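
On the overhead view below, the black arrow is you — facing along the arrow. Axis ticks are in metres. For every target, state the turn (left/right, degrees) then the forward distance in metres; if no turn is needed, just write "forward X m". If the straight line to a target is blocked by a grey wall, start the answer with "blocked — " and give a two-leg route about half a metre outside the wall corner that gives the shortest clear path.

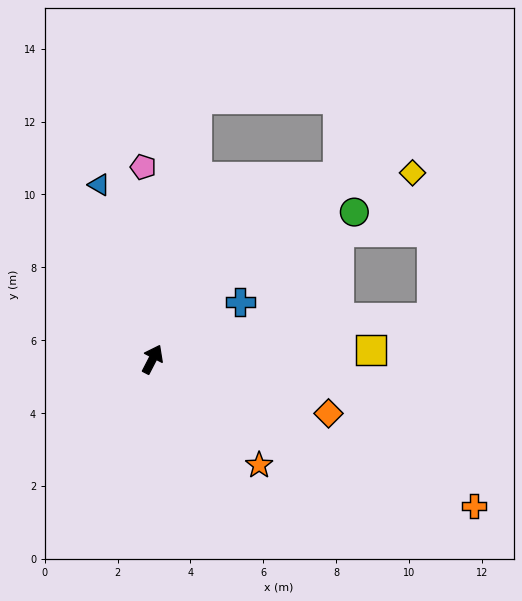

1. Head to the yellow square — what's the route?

turn right 60°, forward 6.0 m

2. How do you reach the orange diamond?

turn right 80°, forward 5.1 m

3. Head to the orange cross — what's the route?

turn right 87°, forward 9.7 m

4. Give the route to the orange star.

turn right 108°, forward 4.1 m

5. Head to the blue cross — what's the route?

turn right 30°, forward 2.9 m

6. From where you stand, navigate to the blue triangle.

turn left 44°, forward 5.0 m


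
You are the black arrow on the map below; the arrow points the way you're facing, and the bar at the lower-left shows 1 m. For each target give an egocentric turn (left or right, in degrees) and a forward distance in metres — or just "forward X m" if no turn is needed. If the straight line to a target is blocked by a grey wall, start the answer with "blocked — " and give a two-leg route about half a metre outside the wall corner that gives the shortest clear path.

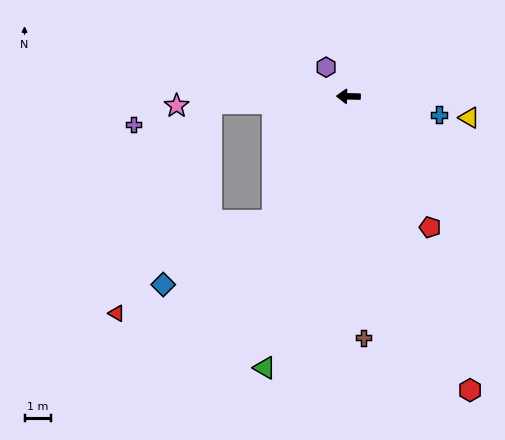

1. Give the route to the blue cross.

turn left 170°, forward 3.5 m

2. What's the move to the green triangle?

turn left 74°, forward 10.9 m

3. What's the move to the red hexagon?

turn left 114°, forward 12.2 m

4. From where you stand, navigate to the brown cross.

turn left 95°, forward 9.3 m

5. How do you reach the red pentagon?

turn left 123°, forward 5.9 m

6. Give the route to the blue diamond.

blocked — turn left 60°, forward 5.6 m, then turn right 29°, forward 4.9 m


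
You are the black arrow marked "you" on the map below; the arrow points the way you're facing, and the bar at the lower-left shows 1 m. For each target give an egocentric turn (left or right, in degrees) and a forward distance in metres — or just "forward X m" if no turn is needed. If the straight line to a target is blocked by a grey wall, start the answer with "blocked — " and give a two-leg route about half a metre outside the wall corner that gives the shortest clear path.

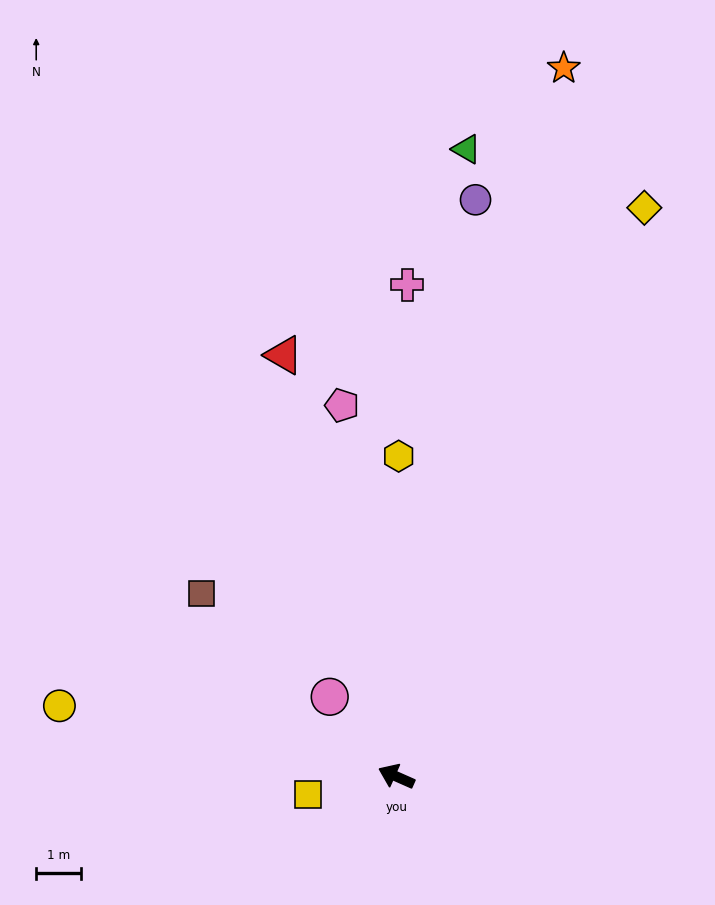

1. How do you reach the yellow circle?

turn left 12°, forward 7.8 m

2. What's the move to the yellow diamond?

turn right 90°, forward 14.0 m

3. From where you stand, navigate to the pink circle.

turn right 26°, forward 2.3 m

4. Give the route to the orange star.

turn right 79°, forward 16.4 m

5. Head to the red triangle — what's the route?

turn right 51°, forward 9.8 m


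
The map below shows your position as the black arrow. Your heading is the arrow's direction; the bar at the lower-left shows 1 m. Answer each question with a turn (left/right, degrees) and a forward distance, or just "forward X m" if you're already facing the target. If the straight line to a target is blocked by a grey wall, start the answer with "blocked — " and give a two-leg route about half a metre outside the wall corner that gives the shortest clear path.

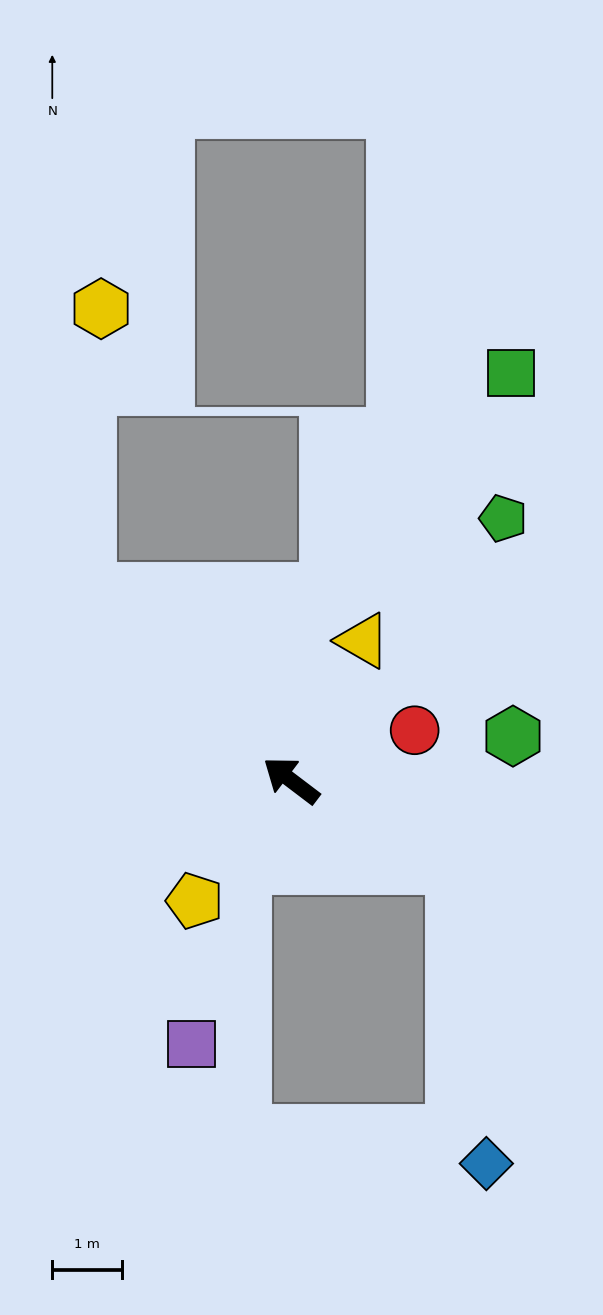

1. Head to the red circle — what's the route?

turn right 121°, forward 1.9 m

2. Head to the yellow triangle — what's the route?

turn right 80°, forward 2.3 m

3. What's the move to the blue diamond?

blocked — turn right 170°, forward 2.7 m, then turn right 57°, forward 4.3 m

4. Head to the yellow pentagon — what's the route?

turn left 89°, forward 2.2 m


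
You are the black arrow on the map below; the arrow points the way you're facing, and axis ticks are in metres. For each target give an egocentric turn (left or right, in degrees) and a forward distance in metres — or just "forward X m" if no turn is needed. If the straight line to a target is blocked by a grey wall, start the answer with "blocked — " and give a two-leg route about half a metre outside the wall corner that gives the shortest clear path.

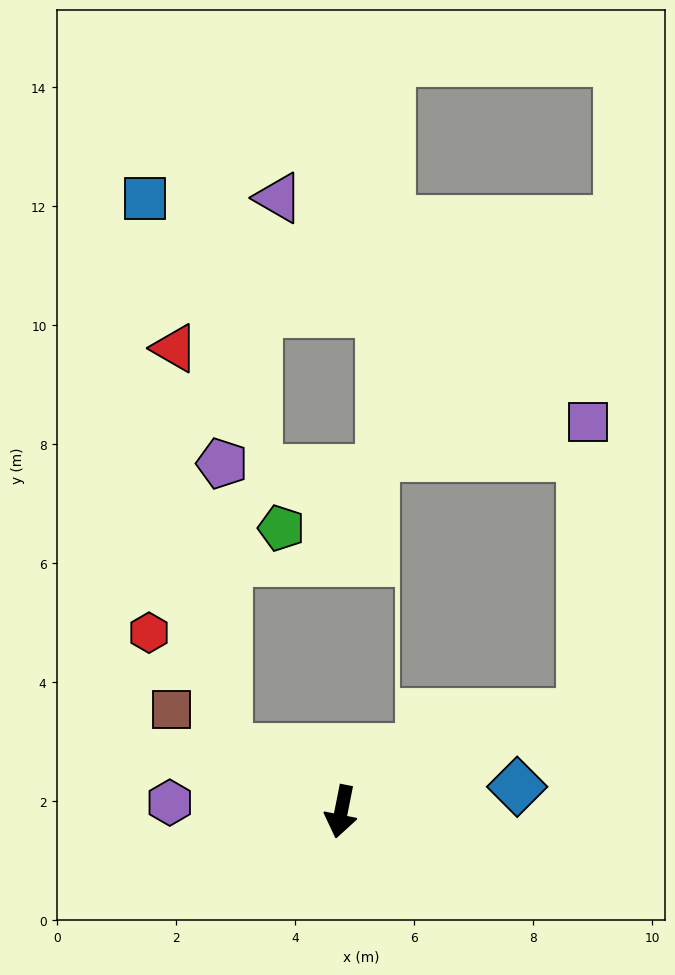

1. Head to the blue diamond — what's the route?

turn left 109°, forward 3.0 m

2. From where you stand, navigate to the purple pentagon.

blocked — turn right 108°, forward 2.2 m, then turn right 60°, forward 4.8 m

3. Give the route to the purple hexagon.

turn right 82°, forward 2.9 m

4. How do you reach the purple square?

blocked — turn left 123°, forward 4.4 m, then turn left 67°, forward 4.9 m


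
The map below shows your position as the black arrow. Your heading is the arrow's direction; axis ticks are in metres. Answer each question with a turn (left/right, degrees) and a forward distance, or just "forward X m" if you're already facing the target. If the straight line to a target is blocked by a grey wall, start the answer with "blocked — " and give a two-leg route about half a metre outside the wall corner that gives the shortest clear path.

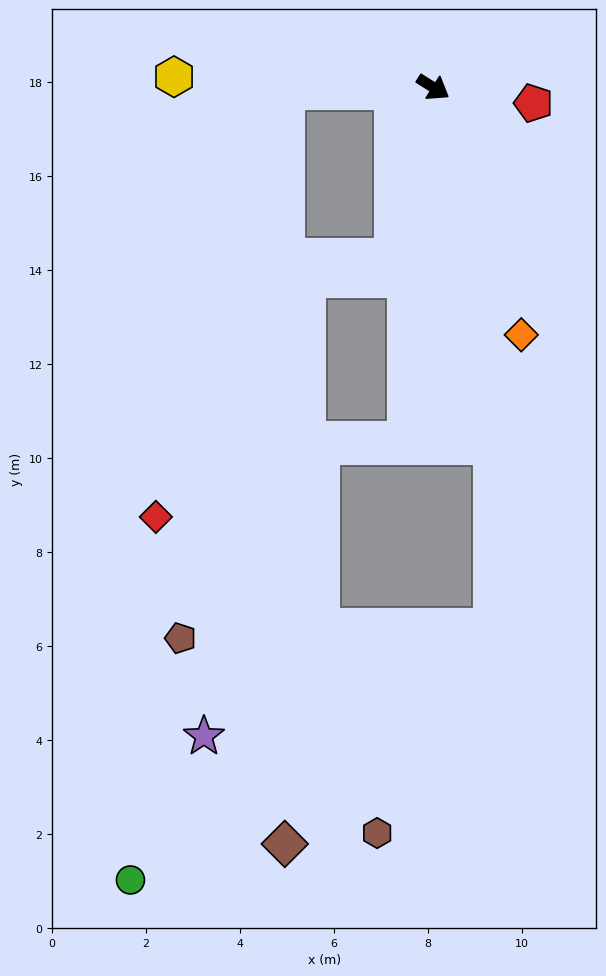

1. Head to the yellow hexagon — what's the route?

turn right 150°, forward 5.5 m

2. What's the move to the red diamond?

blocked — turn right 147°, forward 3.2 m, then turn left 72°, forward 9.5 m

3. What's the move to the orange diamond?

turn right 38°, forward 5.6 m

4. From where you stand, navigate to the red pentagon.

turn left 23°, forward 2.2 m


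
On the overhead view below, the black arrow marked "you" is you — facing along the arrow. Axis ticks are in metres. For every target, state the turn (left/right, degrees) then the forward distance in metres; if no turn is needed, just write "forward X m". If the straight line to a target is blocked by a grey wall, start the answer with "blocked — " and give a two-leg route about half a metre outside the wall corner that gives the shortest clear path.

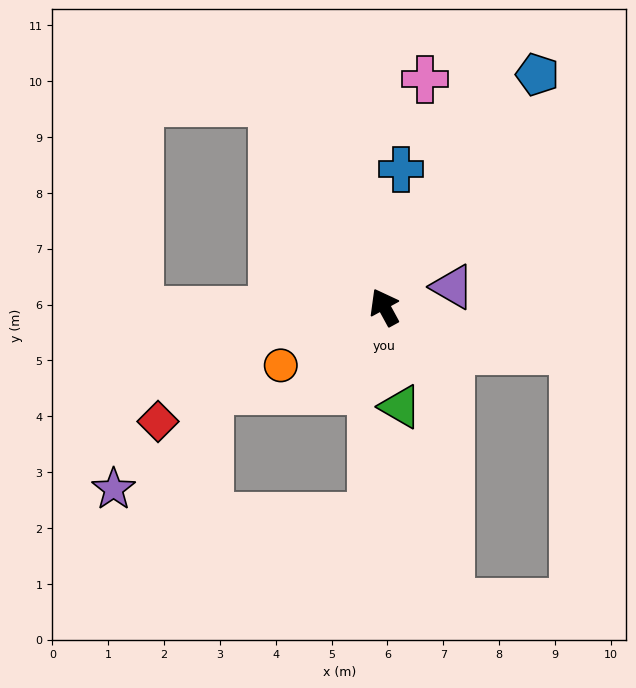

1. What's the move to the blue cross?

turn right 35°, forward 2.5 m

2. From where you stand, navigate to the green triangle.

turn left 161°, forward 1.8 m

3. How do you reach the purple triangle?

turn right 102°, forward 1.3 m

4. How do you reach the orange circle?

turn left 91°, forward 2.1 m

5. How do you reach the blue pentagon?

turn right 62°, forward 5.0 m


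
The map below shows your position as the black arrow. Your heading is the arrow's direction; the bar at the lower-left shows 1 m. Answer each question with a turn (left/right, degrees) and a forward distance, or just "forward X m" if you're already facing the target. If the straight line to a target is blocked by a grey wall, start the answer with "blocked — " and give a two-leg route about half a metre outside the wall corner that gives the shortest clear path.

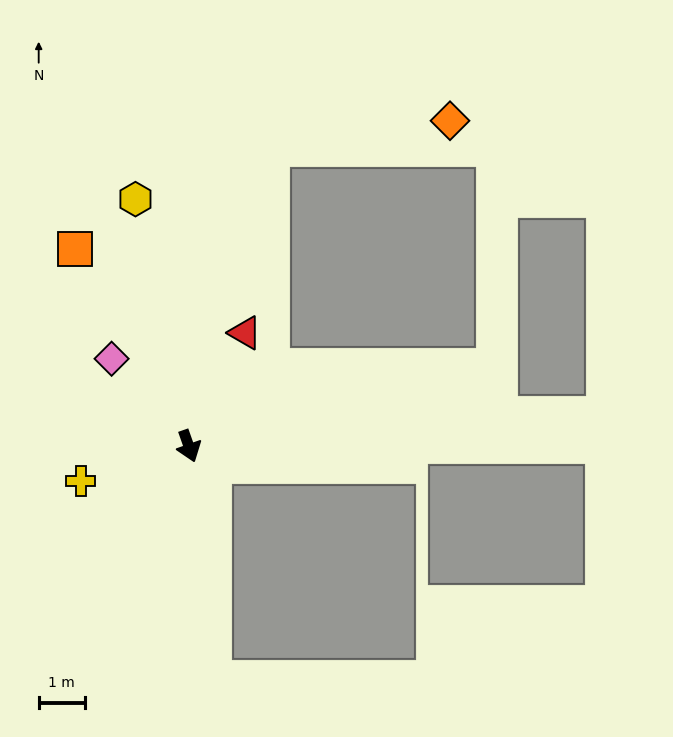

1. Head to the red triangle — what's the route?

turn left 134°, forward 2.8 m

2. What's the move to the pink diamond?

turn right 158°, forward 2.5 m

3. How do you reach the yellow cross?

turn right 92°, forward 2.5 m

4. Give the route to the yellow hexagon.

turn left 173°, forward 5.5 m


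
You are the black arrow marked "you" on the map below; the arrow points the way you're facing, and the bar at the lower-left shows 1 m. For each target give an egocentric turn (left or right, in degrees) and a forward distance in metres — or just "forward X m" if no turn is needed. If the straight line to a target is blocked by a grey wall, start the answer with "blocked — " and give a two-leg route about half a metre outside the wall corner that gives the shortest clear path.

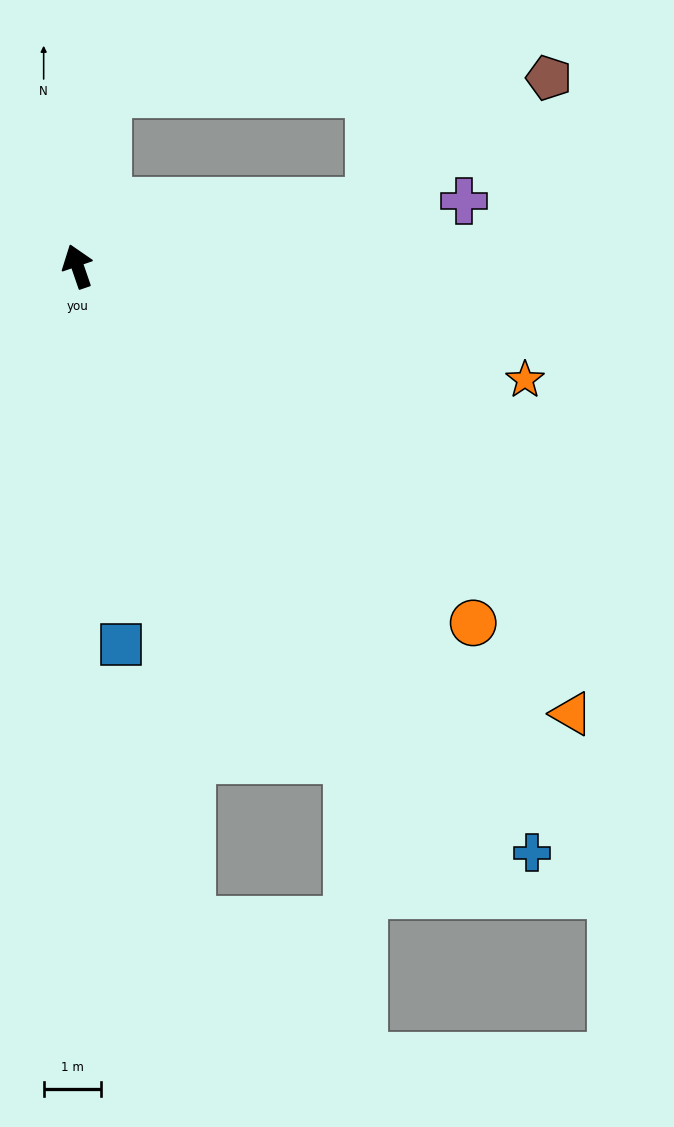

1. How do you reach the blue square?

turn left 168°, forward 6.7 m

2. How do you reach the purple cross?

turn right 99°, forward 6.9 m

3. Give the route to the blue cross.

turn right 161°, forward 13.0 m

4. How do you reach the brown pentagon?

blocked — turn right 97°, forward 5.3 m, then turn left 23°, forward 3.8 m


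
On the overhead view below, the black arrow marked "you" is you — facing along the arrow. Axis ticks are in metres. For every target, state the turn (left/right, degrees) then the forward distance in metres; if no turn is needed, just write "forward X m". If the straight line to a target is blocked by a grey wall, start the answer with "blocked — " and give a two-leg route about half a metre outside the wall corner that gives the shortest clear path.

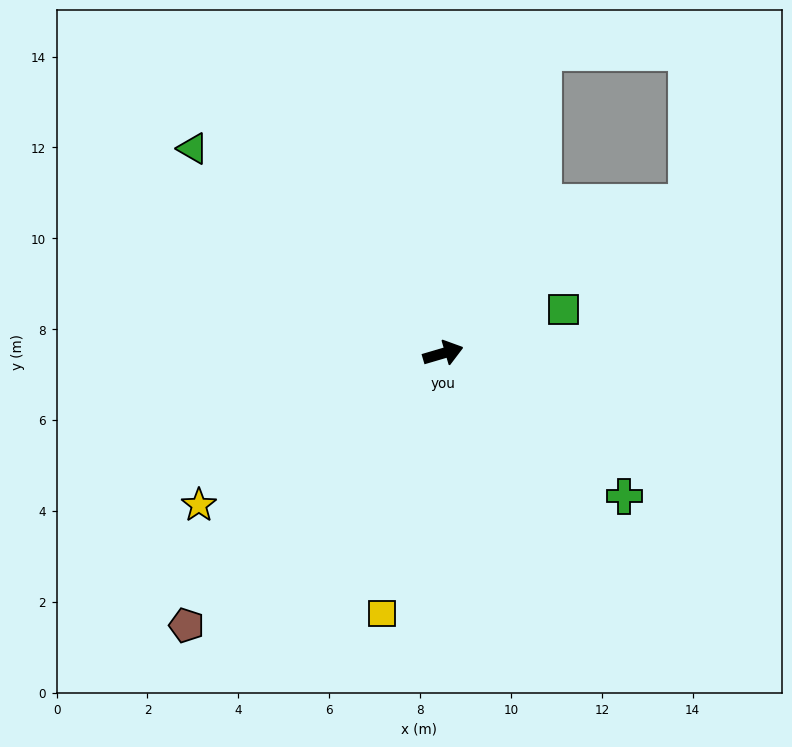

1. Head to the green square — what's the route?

turn left 4°, forward 2.8 m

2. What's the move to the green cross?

turn right 55°, forward 5.1 m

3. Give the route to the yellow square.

turn right 120°, forward 5.9 m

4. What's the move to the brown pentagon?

turn right 150°, forward 8.2 m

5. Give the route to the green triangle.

turn left 124°, forward 7.1 m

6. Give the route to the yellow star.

turn right 165°, forward 6.3 m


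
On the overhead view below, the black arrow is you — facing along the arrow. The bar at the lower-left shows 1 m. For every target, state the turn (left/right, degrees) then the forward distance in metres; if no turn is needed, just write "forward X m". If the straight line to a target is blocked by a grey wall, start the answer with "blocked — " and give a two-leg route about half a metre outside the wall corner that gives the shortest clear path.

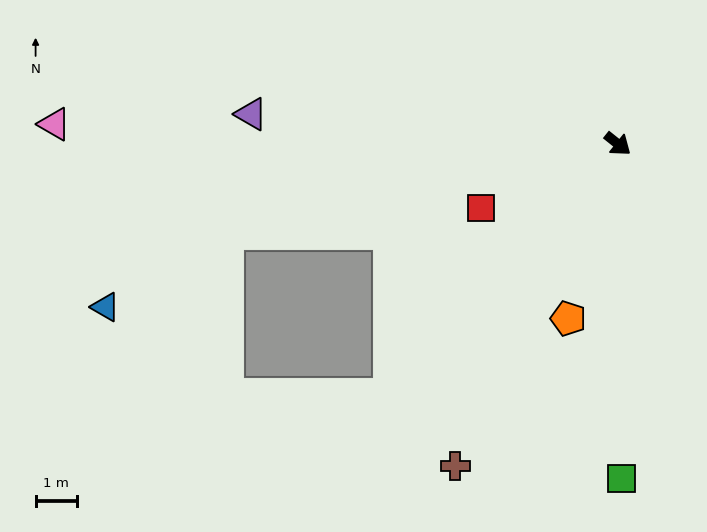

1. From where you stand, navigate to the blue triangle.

blocked — turn right 129°, forward 9.7 m, then turn left 19°, forward 3.4 m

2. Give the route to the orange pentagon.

turn right 67°, forward 4.4 m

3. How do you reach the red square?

turn right 116°, forward 3.6 m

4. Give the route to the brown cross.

turn right 78°, forward 8.7 m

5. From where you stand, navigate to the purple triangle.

turn right 146°, forward 8.9 m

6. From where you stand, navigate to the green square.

turn right 51°, forward 8.1 m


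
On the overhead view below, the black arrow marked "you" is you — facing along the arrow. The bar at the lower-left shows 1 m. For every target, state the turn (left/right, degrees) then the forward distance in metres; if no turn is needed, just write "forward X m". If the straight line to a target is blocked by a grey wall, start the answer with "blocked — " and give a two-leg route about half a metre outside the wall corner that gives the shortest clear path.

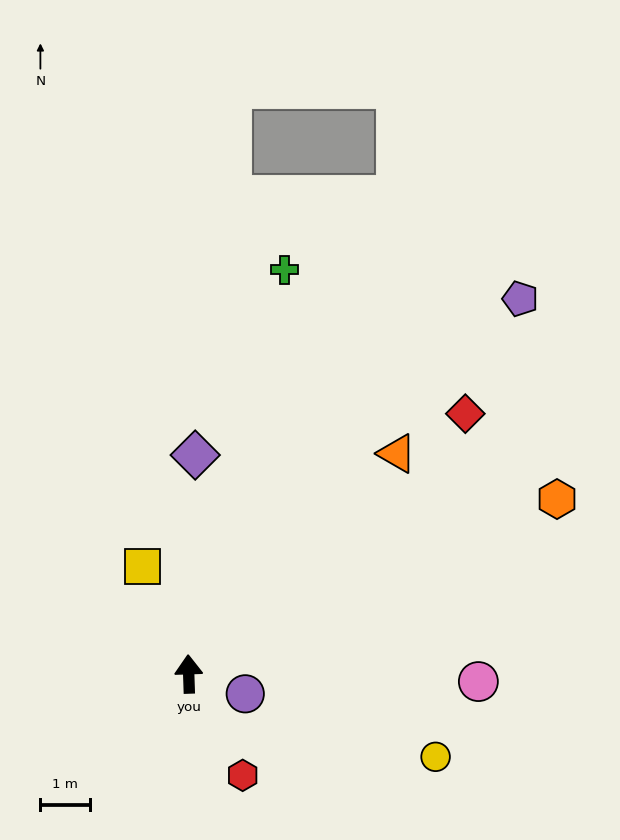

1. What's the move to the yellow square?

turn left 21°, forward 2.4 m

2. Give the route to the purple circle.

turn right 111°, forward 1.2 m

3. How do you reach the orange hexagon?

turn right 66°, forward 8.3 m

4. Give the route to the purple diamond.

turn right 4°, forward 4.4 m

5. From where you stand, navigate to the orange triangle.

turn right 45°, forward 6.1 m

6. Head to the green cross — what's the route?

turn right 15°, forward 8.4 m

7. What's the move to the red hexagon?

turn right 154°, forward 2.3 m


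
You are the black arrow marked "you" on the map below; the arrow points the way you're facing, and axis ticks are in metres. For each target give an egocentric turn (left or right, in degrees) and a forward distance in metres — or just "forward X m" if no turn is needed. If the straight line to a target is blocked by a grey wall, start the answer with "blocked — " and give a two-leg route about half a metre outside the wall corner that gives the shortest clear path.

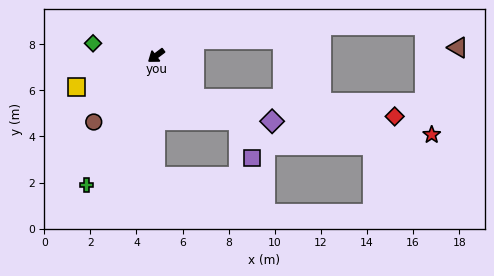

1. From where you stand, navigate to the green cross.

turn left 25°, forward 6.4 m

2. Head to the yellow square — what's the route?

turn right 16°, forward 3.7 m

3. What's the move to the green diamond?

turn right 48°, forward 2.8 m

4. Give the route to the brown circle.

turn left 10°, forward 3.9 m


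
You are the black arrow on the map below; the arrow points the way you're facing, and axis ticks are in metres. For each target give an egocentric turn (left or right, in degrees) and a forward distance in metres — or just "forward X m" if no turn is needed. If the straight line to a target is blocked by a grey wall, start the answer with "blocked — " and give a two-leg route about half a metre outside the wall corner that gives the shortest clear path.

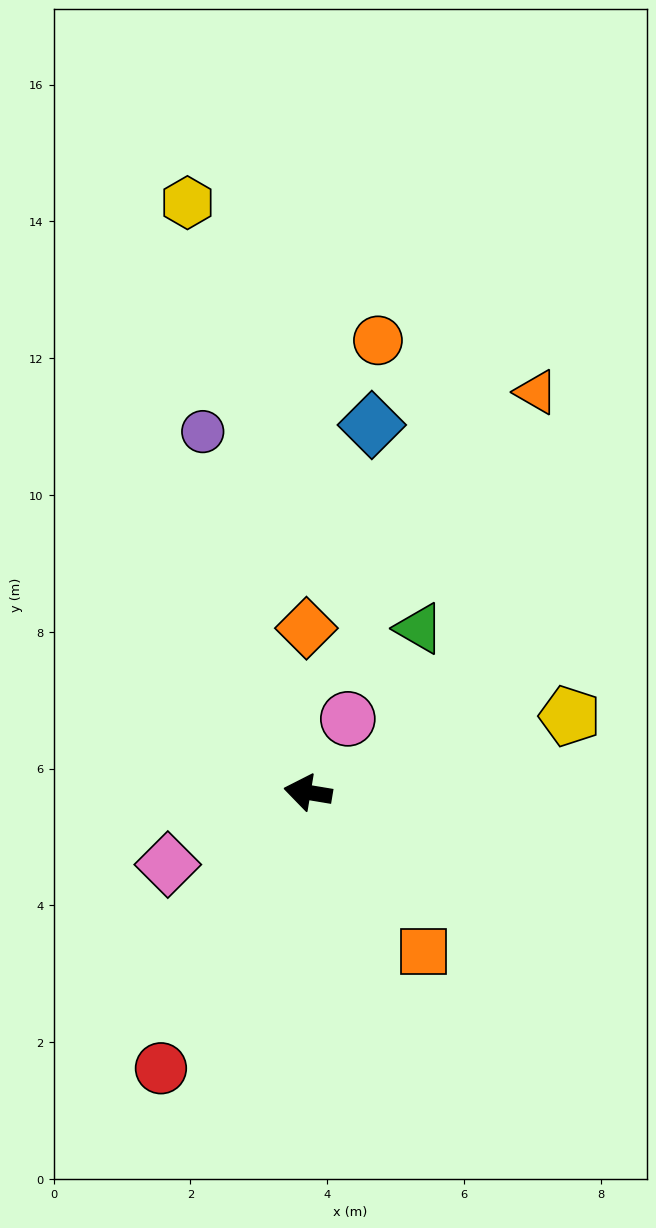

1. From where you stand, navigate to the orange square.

turn left 136°, forward 2.9 m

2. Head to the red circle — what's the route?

turn left 71°, forward 4.6 m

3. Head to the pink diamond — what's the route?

turn left 37°, forward 2.3 m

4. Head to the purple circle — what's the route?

turn right 64°, forward 5.5 m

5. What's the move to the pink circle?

turn right 109°, forward 1.2 m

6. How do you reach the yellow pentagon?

turn right 154°, forward 4.0 m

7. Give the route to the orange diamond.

turn right 80°, forward 2.4 m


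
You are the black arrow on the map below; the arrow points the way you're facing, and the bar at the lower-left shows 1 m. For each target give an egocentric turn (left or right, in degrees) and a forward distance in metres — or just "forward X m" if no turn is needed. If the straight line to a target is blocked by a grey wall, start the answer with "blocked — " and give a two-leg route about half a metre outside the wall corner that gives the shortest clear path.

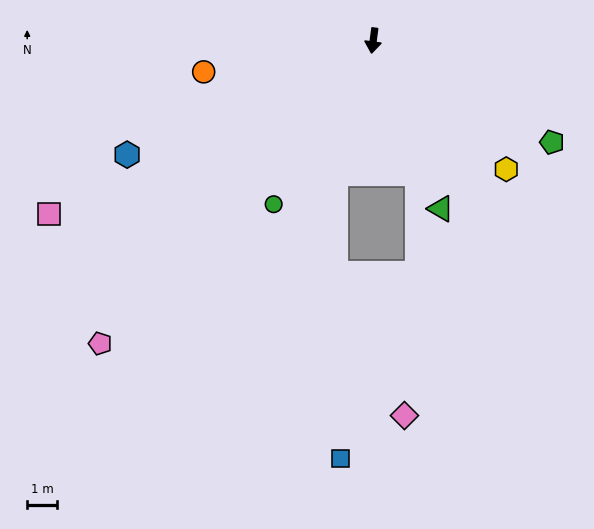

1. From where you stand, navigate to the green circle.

turn right 24°, forward 6.4 m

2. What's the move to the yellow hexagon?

turn left 53°, forward 6.2 m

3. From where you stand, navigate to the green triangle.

turn left 29°, forward 6.1 m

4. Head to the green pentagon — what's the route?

turn left 68°, forward 6.9 m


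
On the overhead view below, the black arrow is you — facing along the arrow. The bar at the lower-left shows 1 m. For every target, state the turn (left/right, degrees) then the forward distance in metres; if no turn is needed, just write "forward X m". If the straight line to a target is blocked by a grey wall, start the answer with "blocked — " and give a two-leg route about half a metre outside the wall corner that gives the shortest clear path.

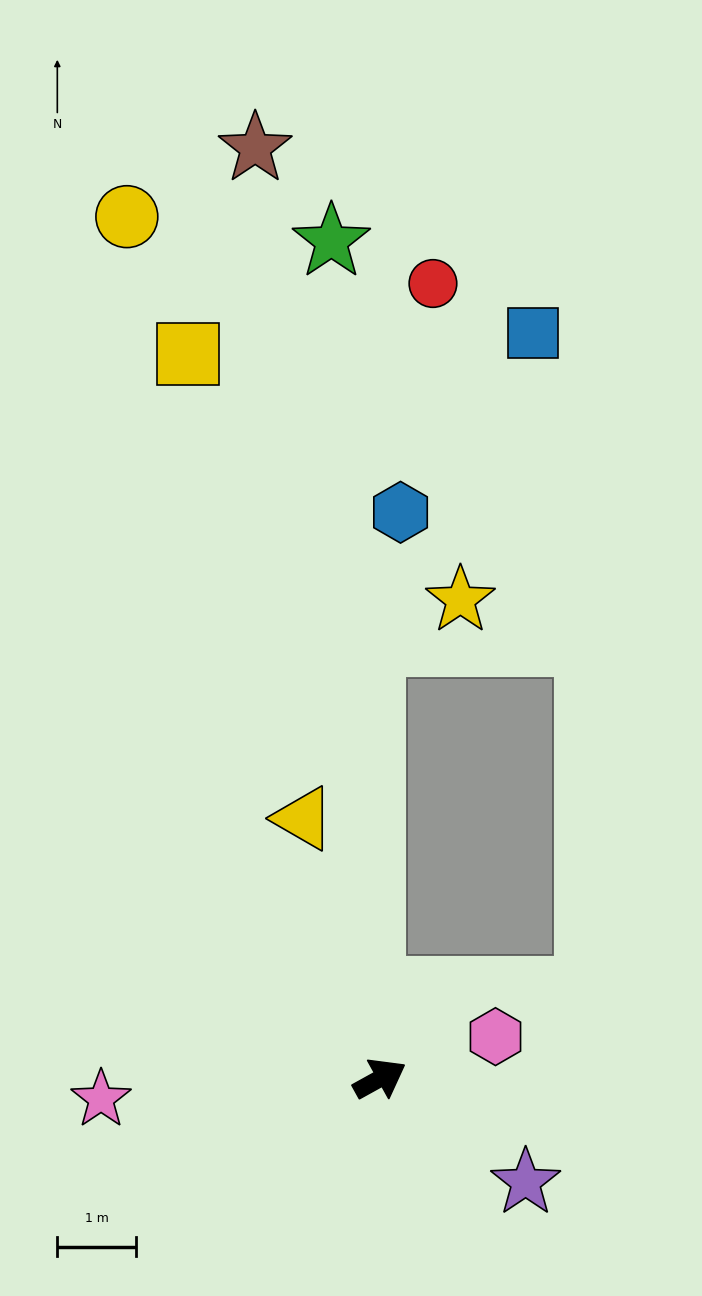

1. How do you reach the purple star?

turn right 64°, forward 2.3 m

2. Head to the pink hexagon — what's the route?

turn right 9°, forward 1.6 m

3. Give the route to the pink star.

turn left 155°, forward 3.5 m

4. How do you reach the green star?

turn left 64°, forward 10.6 m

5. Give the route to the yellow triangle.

turn left 77°, forward 3.4 m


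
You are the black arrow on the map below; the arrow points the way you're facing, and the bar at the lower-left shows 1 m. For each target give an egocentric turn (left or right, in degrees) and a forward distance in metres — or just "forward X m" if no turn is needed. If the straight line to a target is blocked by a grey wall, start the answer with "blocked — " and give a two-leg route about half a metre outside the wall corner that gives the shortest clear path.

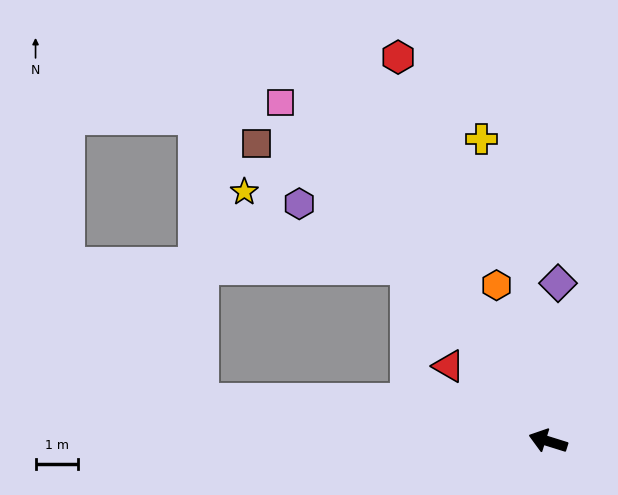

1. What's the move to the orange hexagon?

turn right 54°, forward 3.9 m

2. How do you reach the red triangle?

turn right 20°, forward 2.9 m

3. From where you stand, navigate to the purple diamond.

turn right 76°, forward 3.7 m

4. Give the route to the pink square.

turn right 34°, forward 10.1 m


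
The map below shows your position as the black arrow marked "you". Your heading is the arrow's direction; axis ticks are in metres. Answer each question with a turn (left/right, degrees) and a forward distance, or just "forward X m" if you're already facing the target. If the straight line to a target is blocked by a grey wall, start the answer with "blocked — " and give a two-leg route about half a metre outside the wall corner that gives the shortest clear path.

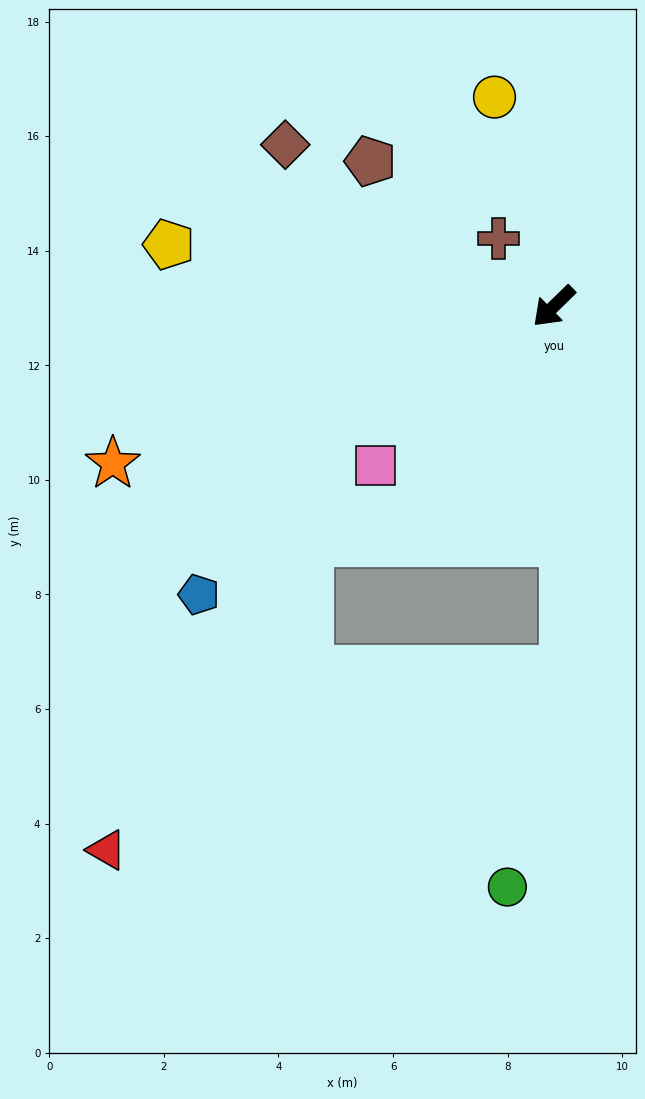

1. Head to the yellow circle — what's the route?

turn right 118°, forward 3.8 m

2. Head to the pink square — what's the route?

turn right 3°, forward 4.2 m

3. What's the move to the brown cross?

turn right 95°, forward 1.5 m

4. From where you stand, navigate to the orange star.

turn right 25°, forward 8.2 m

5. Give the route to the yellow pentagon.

turn right 53°, forward 6.8 m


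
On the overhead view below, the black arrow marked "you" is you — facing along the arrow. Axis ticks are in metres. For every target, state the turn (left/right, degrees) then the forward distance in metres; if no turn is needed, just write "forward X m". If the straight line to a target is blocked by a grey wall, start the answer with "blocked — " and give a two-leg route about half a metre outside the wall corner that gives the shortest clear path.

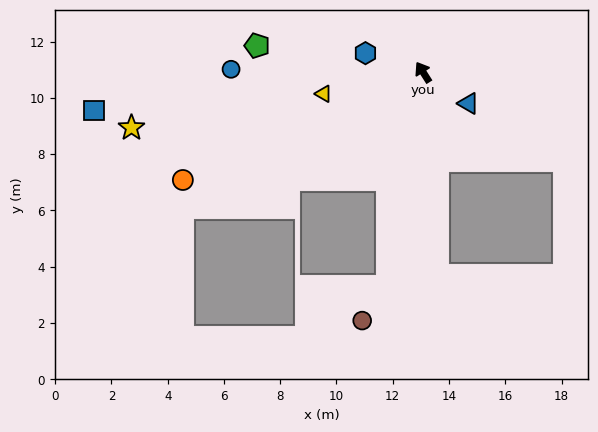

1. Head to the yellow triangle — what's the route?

turn left 70°, forward 3.6 m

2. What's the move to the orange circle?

turn left 82°, forward 9.4 m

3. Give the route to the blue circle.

turn left 57°, forward 6.8 m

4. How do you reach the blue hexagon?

turn left 39°, forward 2.2 m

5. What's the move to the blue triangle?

turn right 157°, forward 2.0 m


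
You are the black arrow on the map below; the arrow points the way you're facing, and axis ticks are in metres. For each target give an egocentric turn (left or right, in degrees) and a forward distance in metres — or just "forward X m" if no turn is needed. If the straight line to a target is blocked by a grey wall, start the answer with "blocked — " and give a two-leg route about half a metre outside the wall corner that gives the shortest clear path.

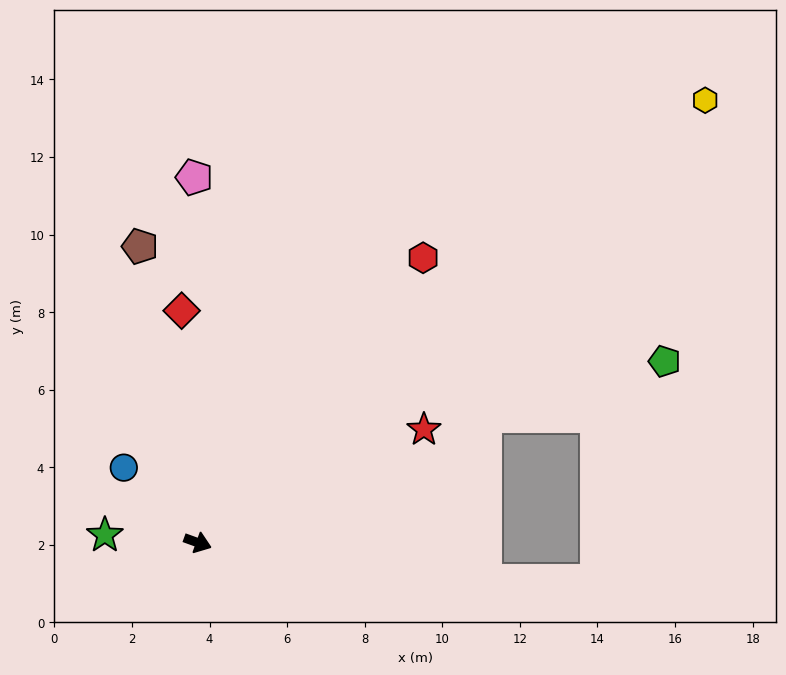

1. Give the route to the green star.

turn right 165°, forward 2.4 m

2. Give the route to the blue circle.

turn left 154°, forward 2.7 m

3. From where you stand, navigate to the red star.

turn left 46°, forward 6.5 m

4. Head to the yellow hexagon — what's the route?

turn left 61°, forward 17.4 m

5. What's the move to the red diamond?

turn left 114°, forward 6.0 m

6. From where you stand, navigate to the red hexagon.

turn left 71°, forward 9.4 m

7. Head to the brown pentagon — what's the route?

turn left 121°, forward 7.8 m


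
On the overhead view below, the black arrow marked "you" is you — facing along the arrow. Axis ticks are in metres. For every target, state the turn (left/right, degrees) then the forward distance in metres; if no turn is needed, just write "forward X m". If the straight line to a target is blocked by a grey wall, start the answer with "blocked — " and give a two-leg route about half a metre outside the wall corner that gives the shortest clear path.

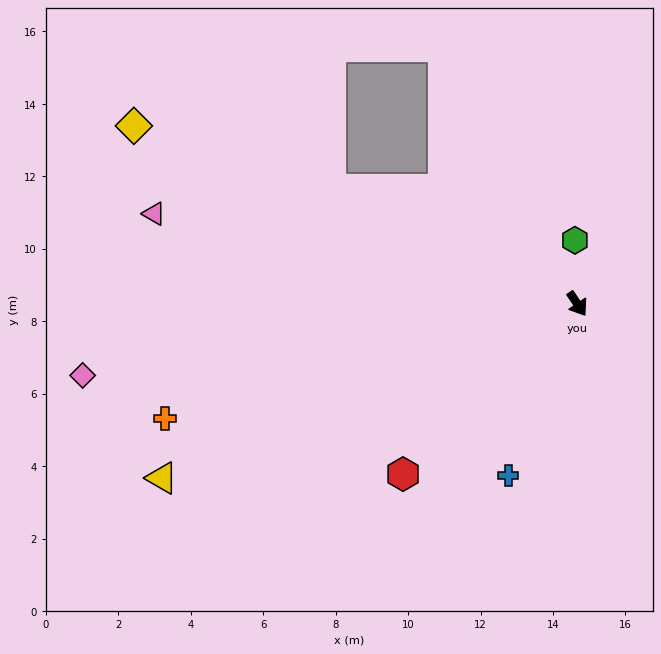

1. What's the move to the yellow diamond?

turn right 146°, forward 13.2 m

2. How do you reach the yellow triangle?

turn right 101°, forward 12.4 m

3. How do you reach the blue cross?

turn right 56°, forward 5.1 m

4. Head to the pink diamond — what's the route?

turn right 116°, forward 13.8 m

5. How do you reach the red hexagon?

turn right 79°, forward 6.7 m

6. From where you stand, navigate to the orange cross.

turn right 108°, forward 11.8 m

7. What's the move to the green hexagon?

turn left 148°, forward 1.8 m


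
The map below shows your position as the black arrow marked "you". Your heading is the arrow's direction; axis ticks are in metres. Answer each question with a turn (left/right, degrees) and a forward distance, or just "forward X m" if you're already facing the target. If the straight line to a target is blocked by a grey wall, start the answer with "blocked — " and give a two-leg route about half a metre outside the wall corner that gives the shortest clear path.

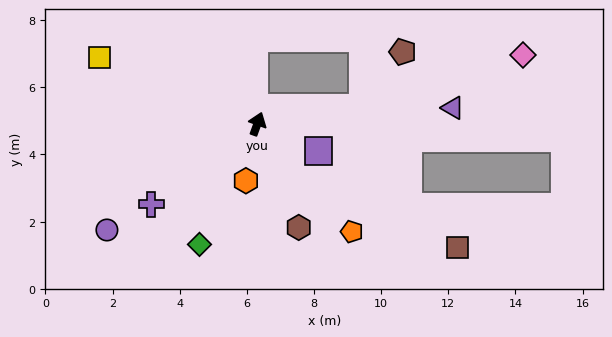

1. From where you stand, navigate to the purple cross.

turn left 147°, forward 4.0 m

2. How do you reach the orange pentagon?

turn right 119°, forward 4.3 m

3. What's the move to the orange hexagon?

turn right 172°, forward 1.7 m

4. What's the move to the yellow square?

turn left 87°, forward 5.1 m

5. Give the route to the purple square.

turn right 94°, forward 2.0 m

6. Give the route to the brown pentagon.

blocked — turn right 62°, forward 3.2 m, then turn left 46°, forward 2.1 m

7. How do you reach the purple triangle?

turn right 65°, forward 5.8 m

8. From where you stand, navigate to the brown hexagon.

turn right 138°, forward 3.3 m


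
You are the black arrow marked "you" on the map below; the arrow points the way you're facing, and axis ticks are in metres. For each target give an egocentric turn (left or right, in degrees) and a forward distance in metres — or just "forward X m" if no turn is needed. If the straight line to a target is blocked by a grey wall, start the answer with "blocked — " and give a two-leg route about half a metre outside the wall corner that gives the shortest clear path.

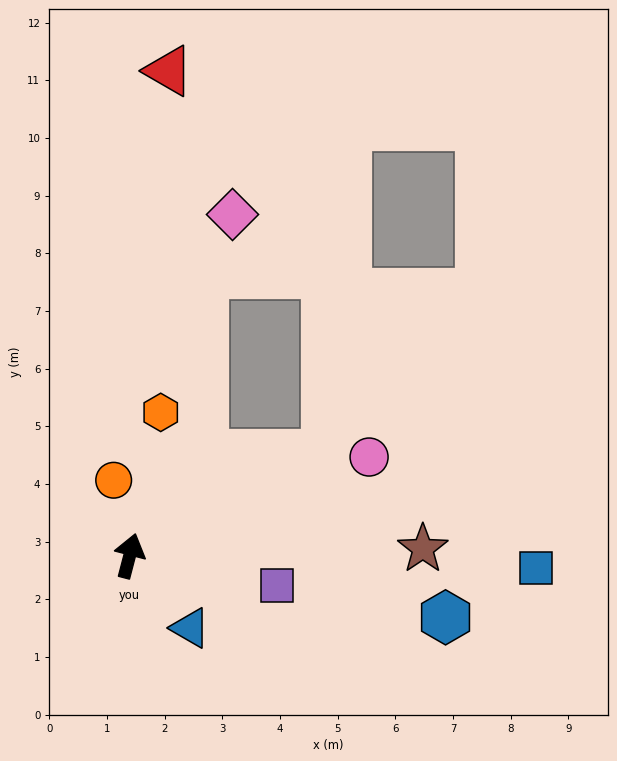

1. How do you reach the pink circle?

turn right 53°, forward 4.5 m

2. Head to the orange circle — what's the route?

turn left 27°, forward 1.3 m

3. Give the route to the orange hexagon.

turn left 2°, forward 2.5 m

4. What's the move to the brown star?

turn right 74°, forward 5.1 m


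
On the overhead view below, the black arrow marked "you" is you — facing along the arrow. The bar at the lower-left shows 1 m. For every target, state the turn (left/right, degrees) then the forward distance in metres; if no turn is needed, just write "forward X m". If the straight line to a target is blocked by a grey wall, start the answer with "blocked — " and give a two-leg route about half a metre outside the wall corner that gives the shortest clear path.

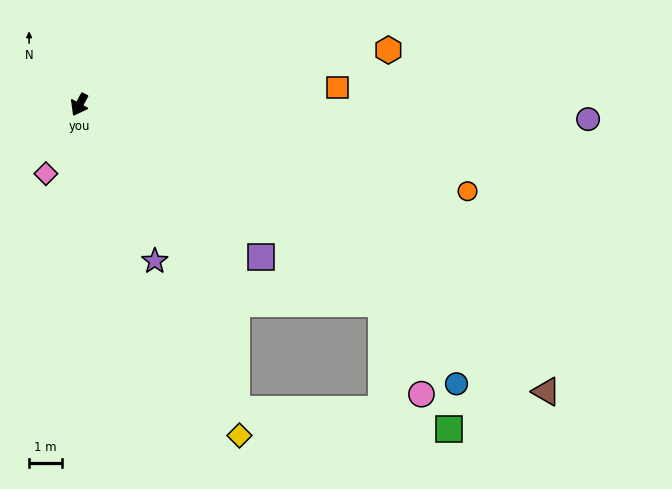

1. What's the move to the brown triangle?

turn left 87°, forward 16.6 m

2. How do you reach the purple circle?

turn left 117°, forward 15.4 m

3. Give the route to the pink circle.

blocked — turn left 85°, forward 11.0 m, then turn right 33°, forward 3.0 m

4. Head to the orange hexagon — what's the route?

turn left 129°, forward 9.5 m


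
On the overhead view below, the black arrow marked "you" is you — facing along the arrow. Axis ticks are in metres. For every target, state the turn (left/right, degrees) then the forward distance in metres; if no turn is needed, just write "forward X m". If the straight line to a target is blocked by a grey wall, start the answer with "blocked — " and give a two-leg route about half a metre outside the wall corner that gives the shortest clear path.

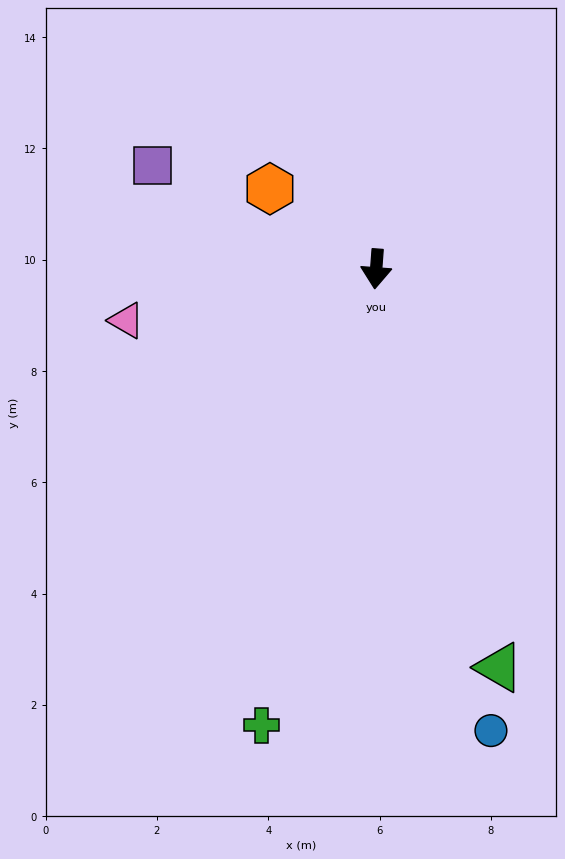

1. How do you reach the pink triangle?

turn right 74°, forward 4.6 m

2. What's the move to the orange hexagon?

turn right 123°, forward 2.4 m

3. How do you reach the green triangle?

turn left 21°, forward 7.5 m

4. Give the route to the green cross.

turn right 10°, forward 8.5 m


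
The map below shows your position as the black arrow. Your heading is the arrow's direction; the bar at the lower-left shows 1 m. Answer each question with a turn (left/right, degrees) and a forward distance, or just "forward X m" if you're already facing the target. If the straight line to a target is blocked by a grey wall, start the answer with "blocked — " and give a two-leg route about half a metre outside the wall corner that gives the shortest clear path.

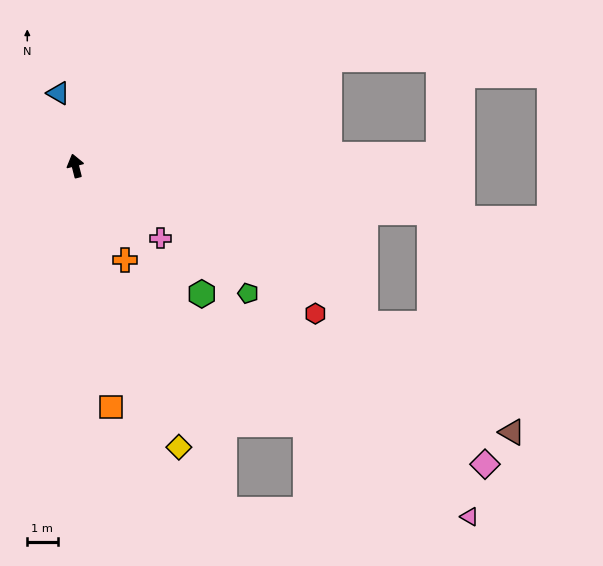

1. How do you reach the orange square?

turn left 174°, forward 8.1 m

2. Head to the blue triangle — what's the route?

forward 2.5 m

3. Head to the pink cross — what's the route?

turn right 145°, forward 3.7 m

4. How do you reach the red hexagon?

turn right 136°, forward 9.3 m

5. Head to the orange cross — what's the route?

turn right 166°, forward 3.5 m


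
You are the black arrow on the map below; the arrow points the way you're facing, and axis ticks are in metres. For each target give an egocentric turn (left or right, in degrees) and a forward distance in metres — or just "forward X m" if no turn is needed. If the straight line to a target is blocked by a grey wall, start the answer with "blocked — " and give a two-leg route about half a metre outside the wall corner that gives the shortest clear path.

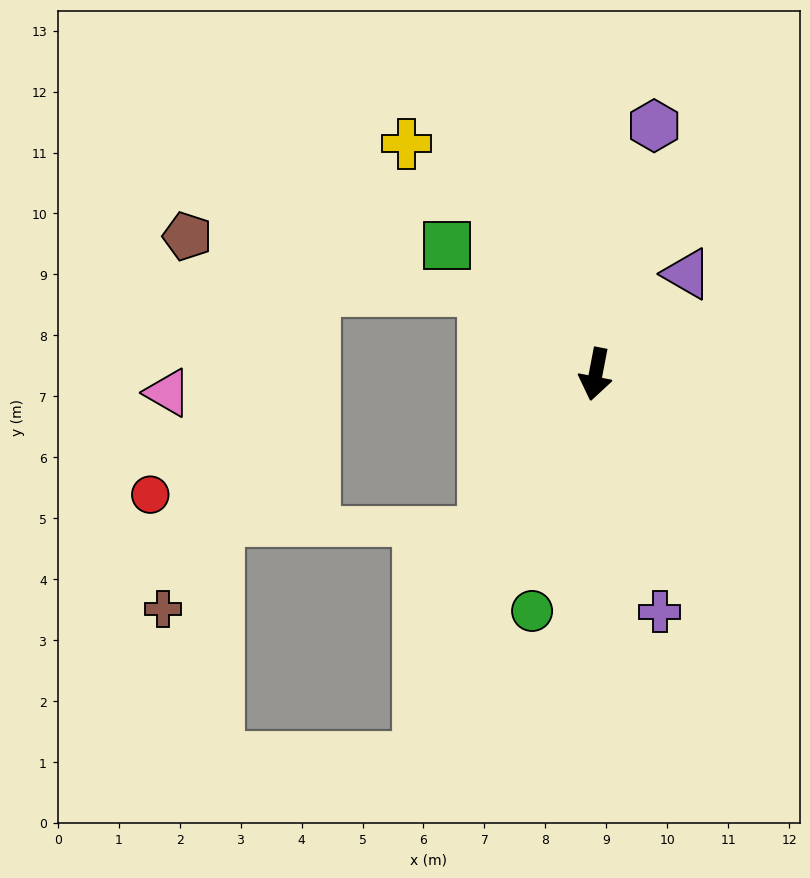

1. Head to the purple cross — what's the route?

turn left 26°, forward 4.0 m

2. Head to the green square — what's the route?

turn right 120°, forward 3.2 m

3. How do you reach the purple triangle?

turn left 149°, forward 2.2 m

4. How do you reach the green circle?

turn right 4°, forward 4.0 m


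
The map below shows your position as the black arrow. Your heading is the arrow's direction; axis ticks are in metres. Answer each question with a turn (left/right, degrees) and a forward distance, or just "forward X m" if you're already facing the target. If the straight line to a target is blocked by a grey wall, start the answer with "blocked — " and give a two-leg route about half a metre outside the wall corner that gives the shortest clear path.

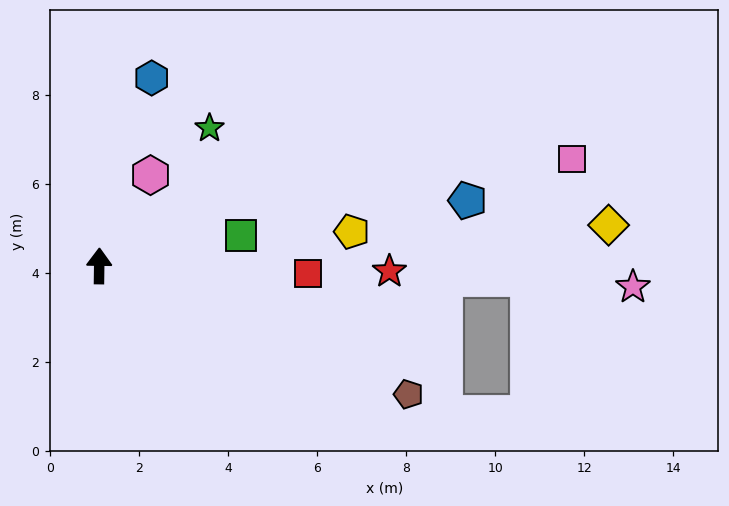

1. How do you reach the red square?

turn right 91°, forward 4.7 m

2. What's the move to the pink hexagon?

turn right 29°, forward 2.3 m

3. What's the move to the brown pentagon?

turn right 112°, forward 7.5 m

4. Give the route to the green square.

turn right 77°, forward 3.3 m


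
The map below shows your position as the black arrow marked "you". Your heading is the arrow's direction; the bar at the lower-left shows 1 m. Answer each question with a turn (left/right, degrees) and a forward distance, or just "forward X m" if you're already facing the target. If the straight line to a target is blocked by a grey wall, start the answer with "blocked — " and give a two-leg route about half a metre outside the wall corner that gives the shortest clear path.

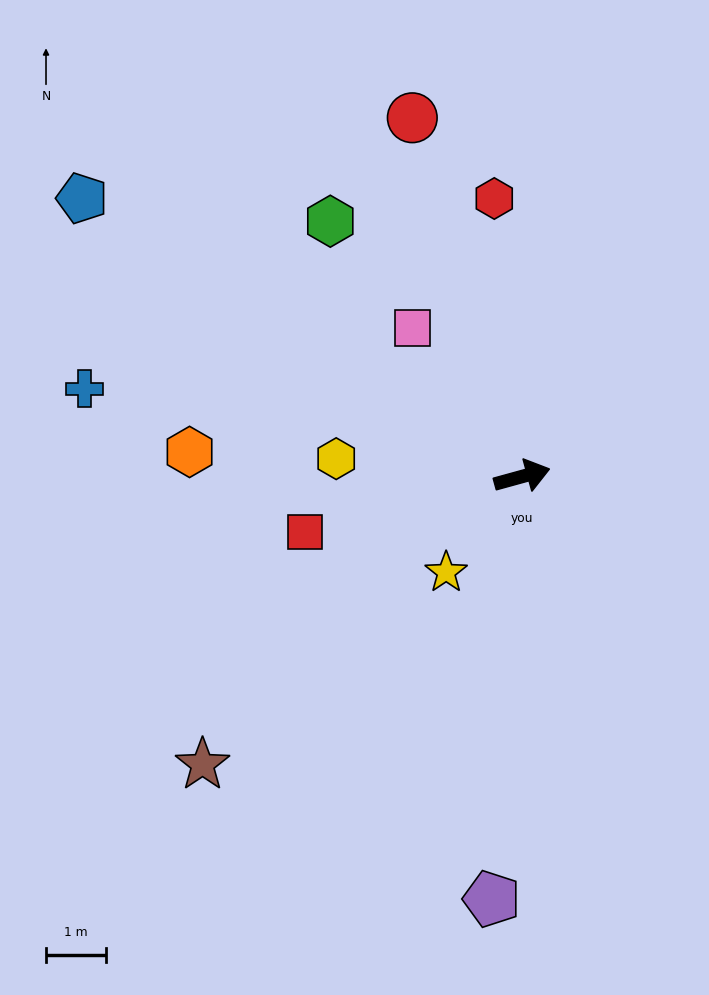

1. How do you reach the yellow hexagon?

turn left 159°, forward 3.1 m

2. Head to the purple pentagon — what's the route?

turn right 110°, forward 7.0 m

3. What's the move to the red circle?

turn left 92°, forward 6.2 m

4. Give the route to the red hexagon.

turn left 80°, forward 4.6 m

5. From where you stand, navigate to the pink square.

turn left 111°, forward 3.1 m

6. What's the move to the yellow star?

turn right 144°, forward 2.0 m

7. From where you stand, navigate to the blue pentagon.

turn left 132°, forward 8.6 m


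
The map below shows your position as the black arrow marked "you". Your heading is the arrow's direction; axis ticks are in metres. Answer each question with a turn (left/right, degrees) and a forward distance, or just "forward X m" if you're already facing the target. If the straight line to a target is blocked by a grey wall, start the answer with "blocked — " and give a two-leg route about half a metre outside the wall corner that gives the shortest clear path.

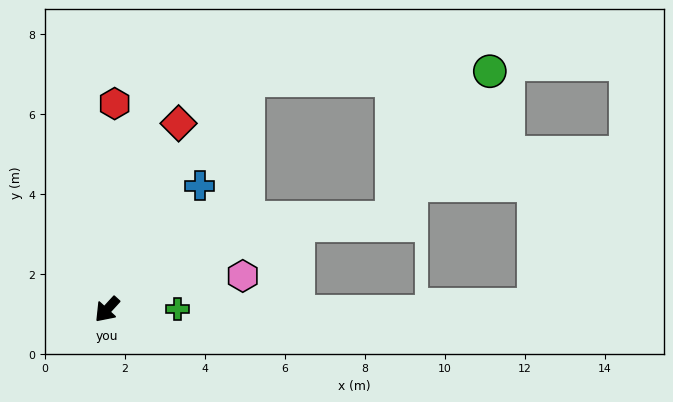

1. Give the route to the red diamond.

turn right 159°, forward 5.0 m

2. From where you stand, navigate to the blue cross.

turn right 174°, forward 3.9 m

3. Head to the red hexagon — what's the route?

turn right 140°, forward 5.2 m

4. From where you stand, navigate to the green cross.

turn left 133°, forward 1.8 m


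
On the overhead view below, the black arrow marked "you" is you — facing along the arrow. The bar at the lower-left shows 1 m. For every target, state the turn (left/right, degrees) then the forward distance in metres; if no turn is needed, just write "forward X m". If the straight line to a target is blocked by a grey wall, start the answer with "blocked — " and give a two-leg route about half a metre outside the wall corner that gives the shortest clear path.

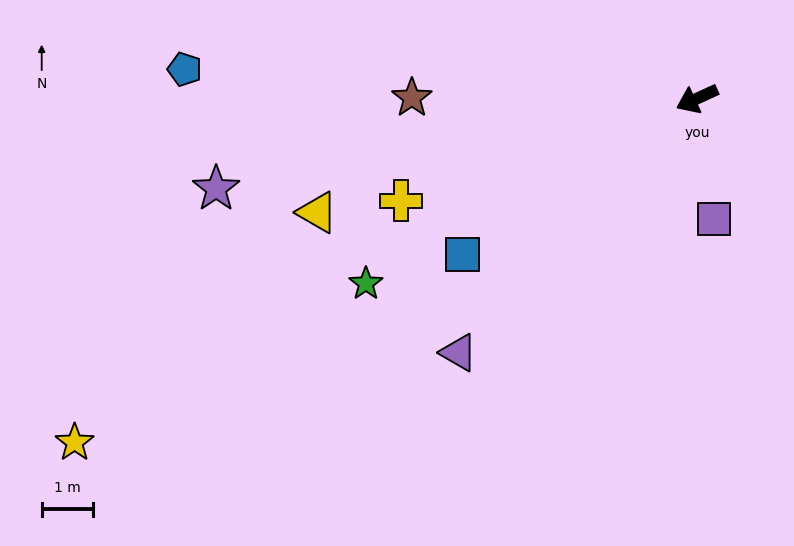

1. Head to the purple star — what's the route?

turn right 14°, forward 9.6 m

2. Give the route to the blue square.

turn left 9°, forward 5.5 m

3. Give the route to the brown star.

turn right 25°, forward 5.6 m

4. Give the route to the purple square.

turn left 73°, forward 2.4 m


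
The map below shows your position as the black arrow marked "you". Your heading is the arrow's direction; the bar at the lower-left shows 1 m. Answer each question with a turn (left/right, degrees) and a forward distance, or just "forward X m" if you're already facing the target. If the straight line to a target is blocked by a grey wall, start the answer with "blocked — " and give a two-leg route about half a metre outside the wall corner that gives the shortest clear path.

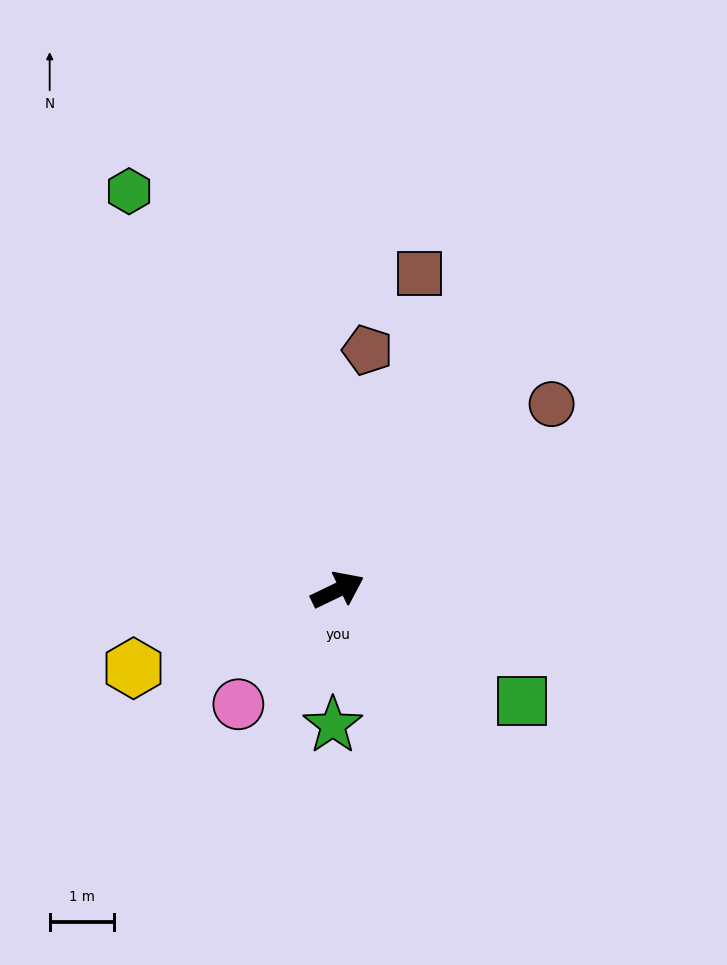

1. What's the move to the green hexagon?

turn left 92°, forward 6.9 m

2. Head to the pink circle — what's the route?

turn right 157°, forward 2.3 m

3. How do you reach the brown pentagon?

turn left 57°, forward 3.7 m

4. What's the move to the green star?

turn right 118°, forward 2.1 m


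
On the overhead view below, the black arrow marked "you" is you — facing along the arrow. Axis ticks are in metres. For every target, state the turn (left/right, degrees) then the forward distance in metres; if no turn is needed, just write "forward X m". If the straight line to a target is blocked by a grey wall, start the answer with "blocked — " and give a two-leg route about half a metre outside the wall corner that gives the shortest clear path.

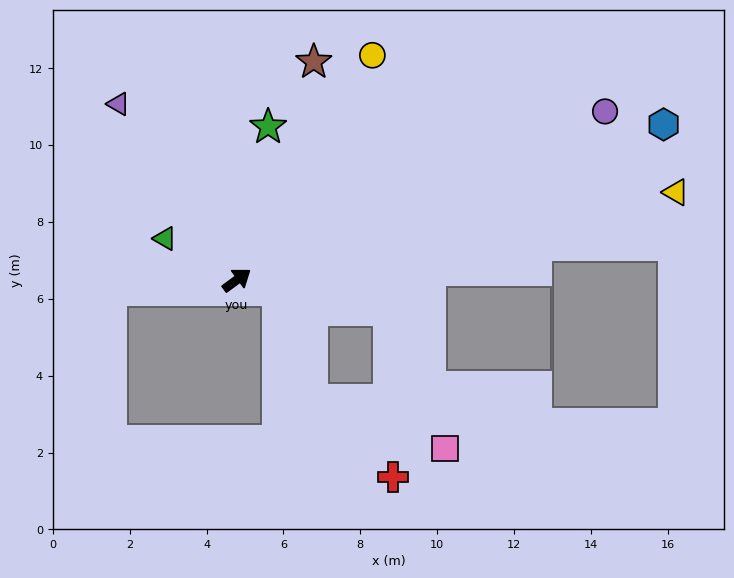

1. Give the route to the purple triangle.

turn left 88°, forward 5.5 m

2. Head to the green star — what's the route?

turn left 42°, forward 4.1 m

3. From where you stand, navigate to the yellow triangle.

turn right 25°, forward 11.6 m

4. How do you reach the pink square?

blocked — turn right 47°, forward 4.0 m, then turn right 58°, forward 3.9 m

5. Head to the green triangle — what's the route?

turn left 114°, forward 2.2 m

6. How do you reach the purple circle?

turn right 12°, forward 10.5 m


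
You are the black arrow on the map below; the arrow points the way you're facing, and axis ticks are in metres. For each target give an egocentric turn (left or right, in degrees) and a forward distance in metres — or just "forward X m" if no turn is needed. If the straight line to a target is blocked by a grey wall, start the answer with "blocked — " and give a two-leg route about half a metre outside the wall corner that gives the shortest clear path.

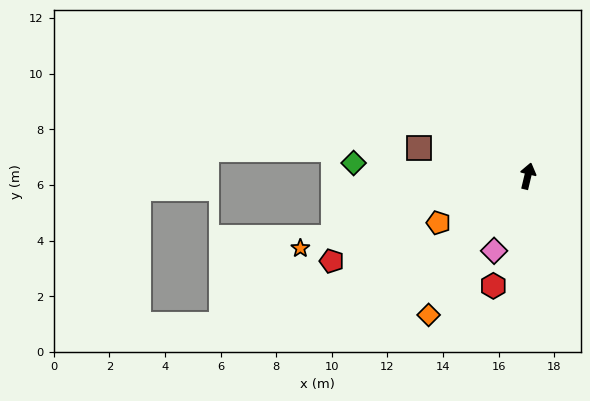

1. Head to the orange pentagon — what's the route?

turn left 131°, forward 3.6 m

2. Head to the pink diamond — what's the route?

turn left 169°, forward 2.9 m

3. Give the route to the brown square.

turn left 89°, forward 4.0 m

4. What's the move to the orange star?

turn left 121°, forward 8.6 m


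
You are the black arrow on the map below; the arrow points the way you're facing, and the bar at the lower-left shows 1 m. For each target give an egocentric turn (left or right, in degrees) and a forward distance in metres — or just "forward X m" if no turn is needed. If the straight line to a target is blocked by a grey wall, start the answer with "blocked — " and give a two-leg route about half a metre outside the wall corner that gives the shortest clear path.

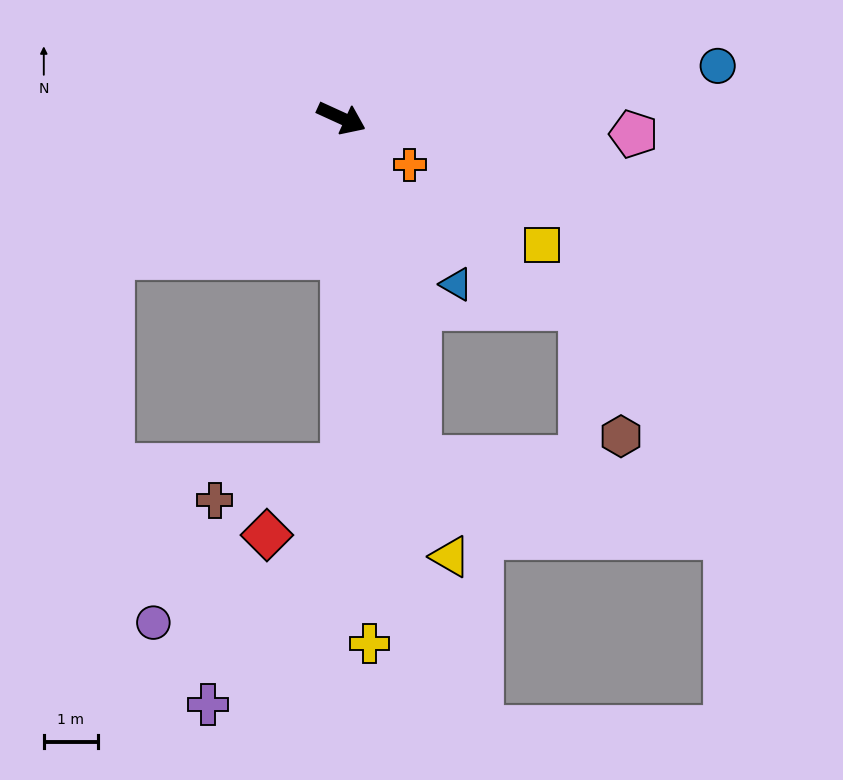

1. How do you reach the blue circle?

turn left 32°, forward 7.0 m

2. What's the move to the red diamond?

blocked — turn right 65°, forward 6.4 m, then turn right 48°, forward 1.9 m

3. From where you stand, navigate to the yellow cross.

turn right 62°, forward 9.7 m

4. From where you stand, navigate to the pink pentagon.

turn left 21°, forward 5.4 m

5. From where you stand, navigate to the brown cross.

blocked — turn right 65°, forward 6.4 m, then turn right 76°, forward 2.4 m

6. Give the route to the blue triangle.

turn right 31°, forward 3.7 m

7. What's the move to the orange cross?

turn right 10°, forward 1.5 m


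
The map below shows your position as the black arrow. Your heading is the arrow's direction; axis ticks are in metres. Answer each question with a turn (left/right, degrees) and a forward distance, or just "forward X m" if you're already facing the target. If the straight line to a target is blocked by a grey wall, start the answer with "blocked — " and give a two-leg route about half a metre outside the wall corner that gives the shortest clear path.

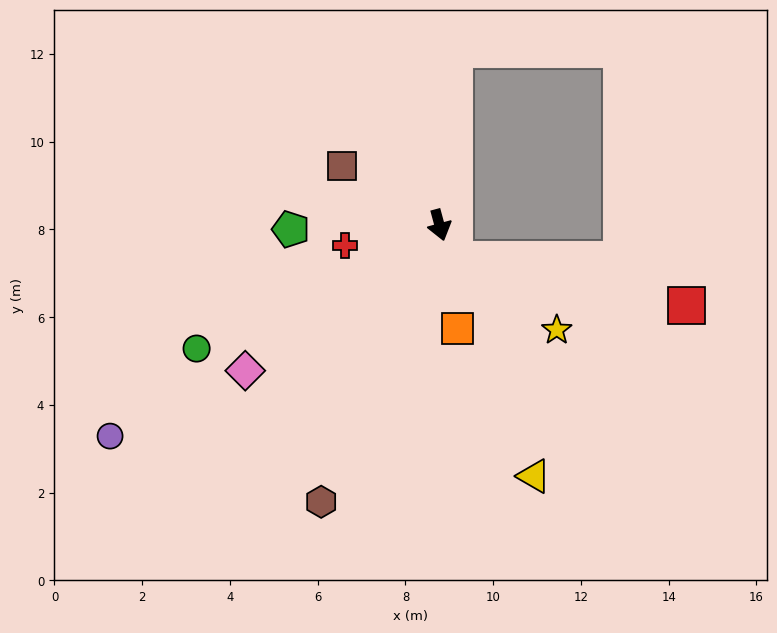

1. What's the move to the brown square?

turn right 136°, forward 2.6 m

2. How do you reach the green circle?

turn right 78°, forward 6.2 m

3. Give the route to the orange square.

turn right 5°, forward 2.4 m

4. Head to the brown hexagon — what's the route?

turn right 38°, forward 6.9 m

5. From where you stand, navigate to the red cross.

turn right 93°, forward 2.2 m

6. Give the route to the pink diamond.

turn right 68°, forward 5.5 m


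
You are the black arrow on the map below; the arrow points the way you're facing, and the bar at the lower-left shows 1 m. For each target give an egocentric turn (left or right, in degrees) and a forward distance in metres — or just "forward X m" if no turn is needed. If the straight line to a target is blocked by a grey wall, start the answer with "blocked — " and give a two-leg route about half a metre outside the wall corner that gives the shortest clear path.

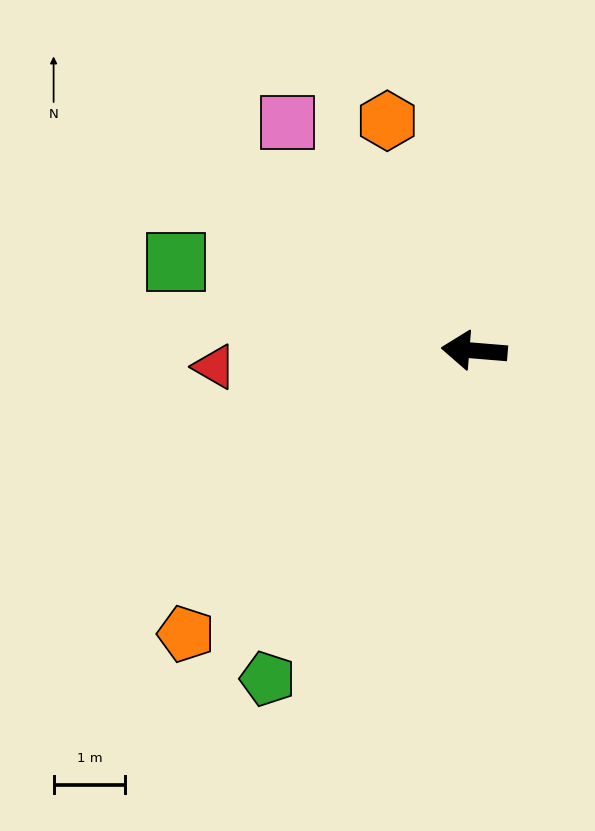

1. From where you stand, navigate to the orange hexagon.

turn right 65°, forward 3.4 m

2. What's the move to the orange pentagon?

turn left 49°, forward 5.6 m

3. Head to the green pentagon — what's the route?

turn left 63°, forward 5.4 m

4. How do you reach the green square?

turn right 12°, forward 4.3 m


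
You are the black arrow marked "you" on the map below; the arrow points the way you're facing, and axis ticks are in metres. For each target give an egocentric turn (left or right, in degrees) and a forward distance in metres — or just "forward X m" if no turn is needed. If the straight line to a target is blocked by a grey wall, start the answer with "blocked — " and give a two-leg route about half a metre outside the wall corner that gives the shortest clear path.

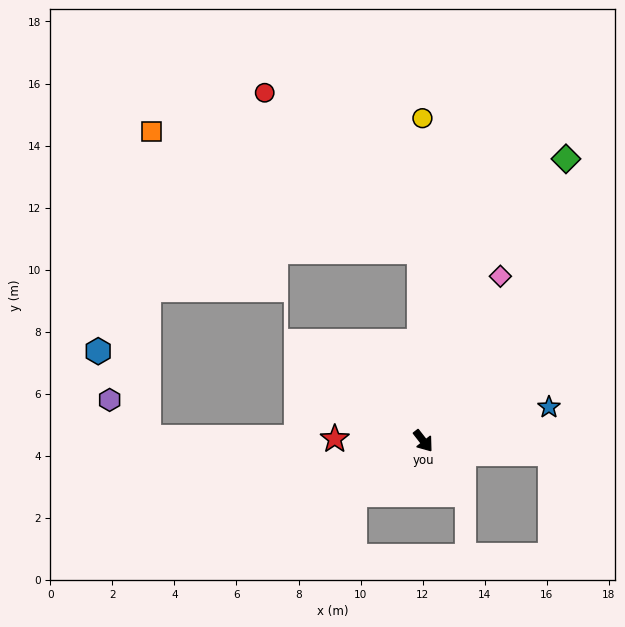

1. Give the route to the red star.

turn right 129°, forward 2.9 m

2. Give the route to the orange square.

blocked — turn left 143°, forward 6.1 m, then turn left 65°, forward 9.5 m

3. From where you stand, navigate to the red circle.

blocked — turn left 143°, forward 6.1 m, then turn left 43°, forward 7.2 m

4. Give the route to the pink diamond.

turn left 117°, forward 5.9 m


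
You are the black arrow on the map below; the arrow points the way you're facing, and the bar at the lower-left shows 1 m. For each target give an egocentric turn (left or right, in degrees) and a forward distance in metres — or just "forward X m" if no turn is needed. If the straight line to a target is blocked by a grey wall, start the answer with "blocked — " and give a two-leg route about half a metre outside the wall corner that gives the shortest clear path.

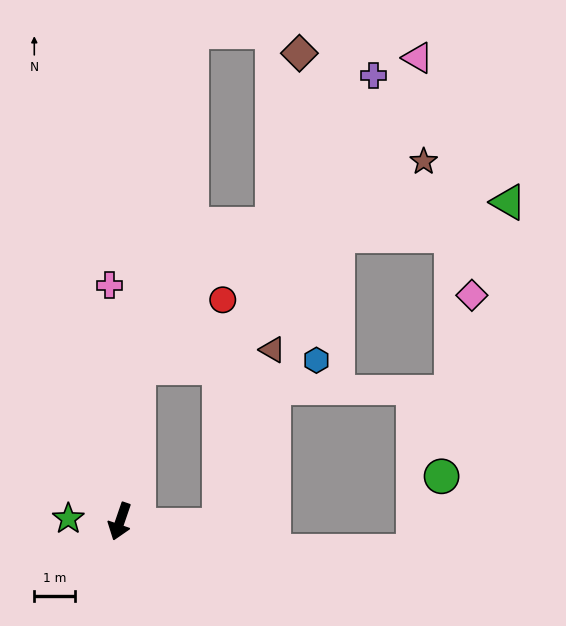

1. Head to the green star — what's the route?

turn right 74°, forward 1.3 m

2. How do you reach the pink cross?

turn right 159°, forward 5.8 m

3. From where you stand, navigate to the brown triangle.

blocked — turn right 168°, forward 3.8 m, then turn right 75°, forward 3.3 m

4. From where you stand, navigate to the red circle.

blocked — turn right 168°, forward 3.8 m, then turn right 44°, forward 2.6 m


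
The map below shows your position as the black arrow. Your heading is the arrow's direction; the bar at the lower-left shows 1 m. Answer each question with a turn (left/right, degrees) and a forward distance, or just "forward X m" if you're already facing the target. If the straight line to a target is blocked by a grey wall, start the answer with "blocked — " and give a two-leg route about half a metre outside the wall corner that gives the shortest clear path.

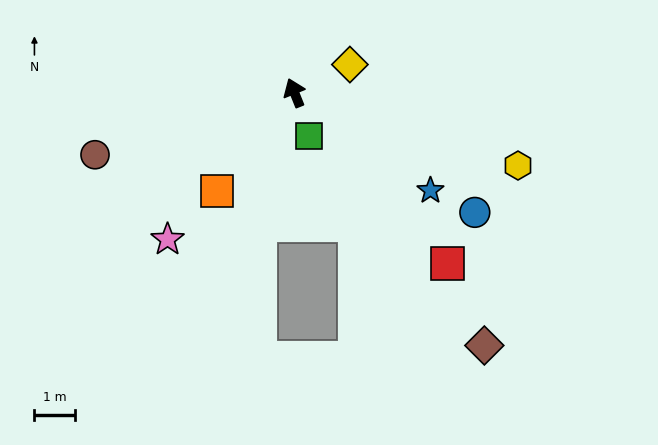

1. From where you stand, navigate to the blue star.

turn right 148°, forward 4.1 m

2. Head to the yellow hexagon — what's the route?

turn right 130°, forward 5.7 m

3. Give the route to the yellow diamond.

turn right 85°, forward 1.5 m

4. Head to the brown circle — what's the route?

turn left 85°, forward 5.1 m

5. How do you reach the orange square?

turn left 120°, forward 3.1 m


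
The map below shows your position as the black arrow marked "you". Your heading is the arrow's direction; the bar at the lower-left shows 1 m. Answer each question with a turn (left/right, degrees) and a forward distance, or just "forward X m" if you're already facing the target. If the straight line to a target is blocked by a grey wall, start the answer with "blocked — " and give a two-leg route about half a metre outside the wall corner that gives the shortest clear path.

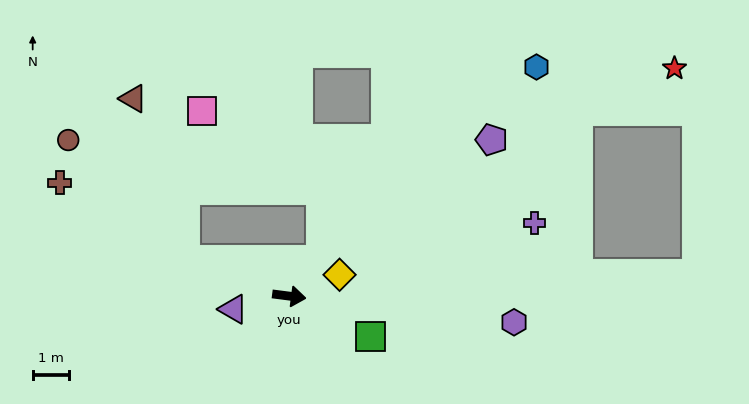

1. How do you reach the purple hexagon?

forward 6.2 m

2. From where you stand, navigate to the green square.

turn right 19°, forward 2.5 m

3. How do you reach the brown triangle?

blocked — turn left 169°, forward 3.0 m, then turn right 54°, forward 4.6 m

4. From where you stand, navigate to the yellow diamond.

turn left 30°, forward 1.5 m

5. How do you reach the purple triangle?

turn right 159°, forward 1.6 m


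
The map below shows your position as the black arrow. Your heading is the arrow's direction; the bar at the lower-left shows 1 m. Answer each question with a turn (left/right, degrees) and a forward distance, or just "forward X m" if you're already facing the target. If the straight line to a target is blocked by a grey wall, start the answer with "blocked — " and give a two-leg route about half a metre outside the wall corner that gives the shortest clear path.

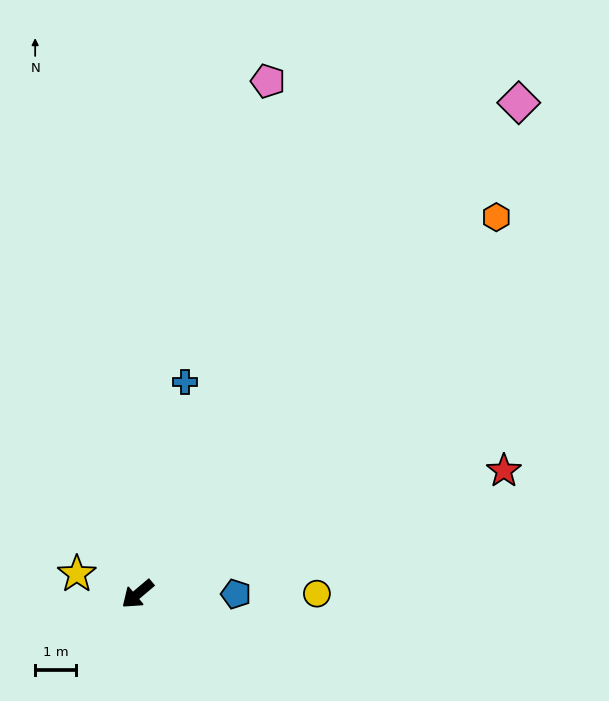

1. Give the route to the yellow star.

turn right 58°, forward 1.6 m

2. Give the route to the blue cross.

turn right 143°, forward 5.3 m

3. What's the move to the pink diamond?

turn right 168°, forward 15.2 m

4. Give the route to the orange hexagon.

turn right 174°, forward 12.7 m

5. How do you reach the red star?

turn left 158°, forward 9.5 m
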